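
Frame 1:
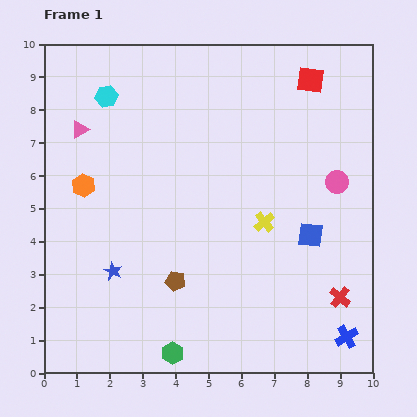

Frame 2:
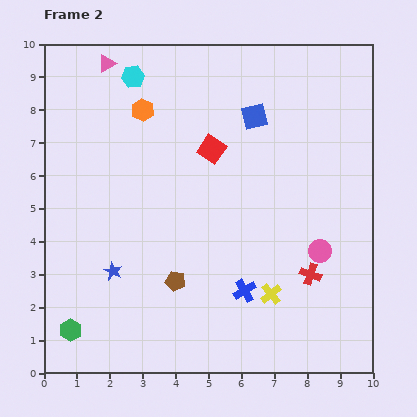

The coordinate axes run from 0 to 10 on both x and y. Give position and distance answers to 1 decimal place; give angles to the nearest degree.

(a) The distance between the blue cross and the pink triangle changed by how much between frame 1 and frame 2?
-2.2

Distance in frame 1: 10.3. Distance in frame 2: 8.1.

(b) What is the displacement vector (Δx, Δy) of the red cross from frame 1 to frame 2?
(-0.9, 0.7)

The red cross was at (9.0, 2.3) in frame 1 and (8.1, 3.0) in frame 2.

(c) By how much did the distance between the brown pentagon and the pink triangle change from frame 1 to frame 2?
+1.5

Distance in frame 1: 5.4. Distance in frame 2: 6.9.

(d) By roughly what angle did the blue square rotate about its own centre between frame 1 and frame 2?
19° counter-clockwise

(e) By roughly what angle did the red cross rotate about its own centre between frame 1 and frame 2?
21° counter-clockwise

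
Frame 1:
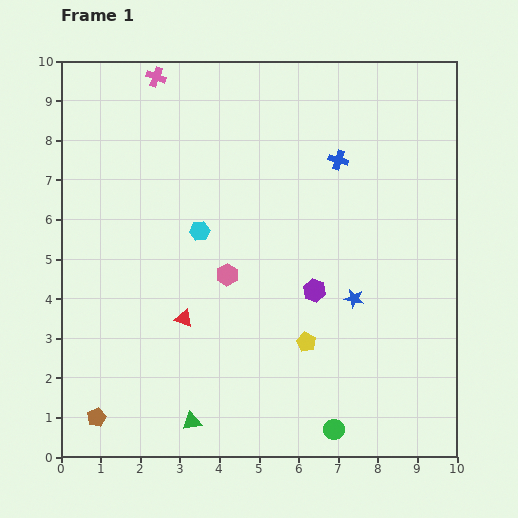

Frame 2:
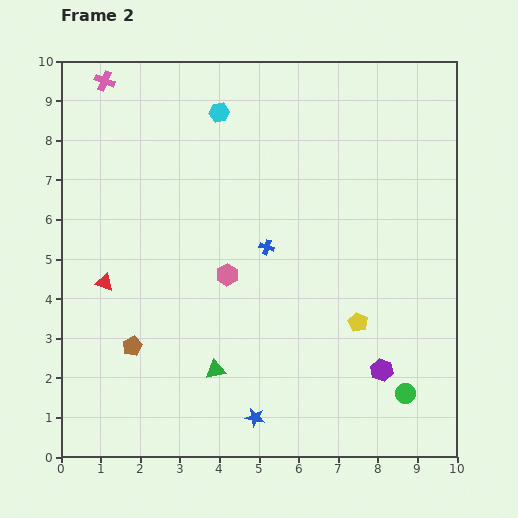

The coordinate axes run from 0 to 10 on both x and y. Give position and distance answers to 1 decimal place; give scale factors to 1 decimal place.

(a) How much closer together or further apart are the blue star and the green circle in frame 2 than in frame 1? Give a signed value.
+0.5

Distance in frame 1: 3.3. Distance in frame 2: 3.8.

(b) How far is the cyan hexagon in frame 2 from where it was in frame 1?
3.0

The cyan hexagon moved from (3.5, 5.7) to (4.0, 8.7), a distance of √(0.5² + 3.0²) ≈ 3.0.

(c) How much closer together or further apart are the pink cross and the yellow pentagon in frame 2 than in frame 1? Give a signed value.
+1.1

Distance in frame 1: 7.7. Distance in frame 2: 8.8.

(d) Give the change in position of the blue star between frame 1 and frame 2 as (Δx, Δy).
(-2.5, -3.0)

The blue star was at (7.4, 4.0) in frame 1 and (4.9, 1.0) in frame 2.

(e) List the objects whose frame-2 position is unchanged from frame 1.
the pink hexagon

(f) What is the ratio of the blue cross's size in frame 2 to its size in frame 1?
0.7×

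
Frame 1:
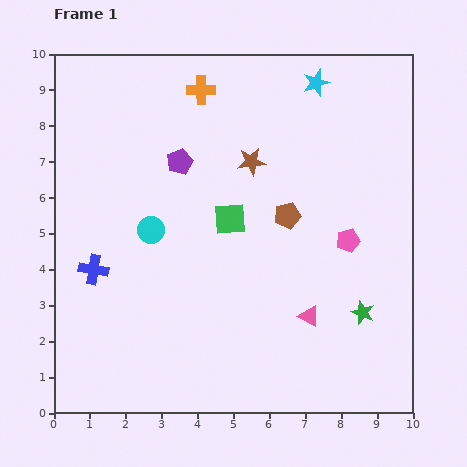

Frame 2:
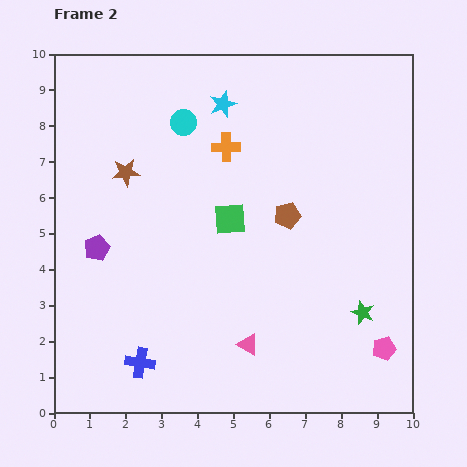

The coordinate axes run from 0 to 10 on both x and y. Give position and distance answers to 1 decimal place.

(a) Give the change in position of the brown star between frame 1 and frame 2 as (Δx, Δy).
(-3.5, -0.3)

The brown star was at (5.5, 7.0) in frame 1 and (2.0, 6.7) in frame 2.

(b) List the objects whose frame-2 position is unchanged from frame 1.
the green square, the brown pentagon, the green star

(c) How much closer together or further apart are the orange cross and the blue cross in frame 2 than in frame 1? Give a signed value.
+0.7

Distance in frame 1: 5.8. Distance in frame 2: 6.5.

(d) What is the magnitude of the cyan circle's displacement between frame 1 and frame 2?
3.1

The cyan circle moved from (2.7, 5.1) to (3.6, 8.1), a distance of √(0.9² + 3.0²) ≈ 3.1.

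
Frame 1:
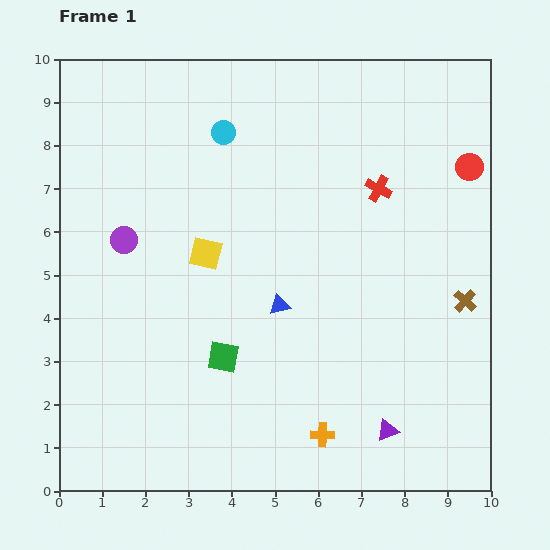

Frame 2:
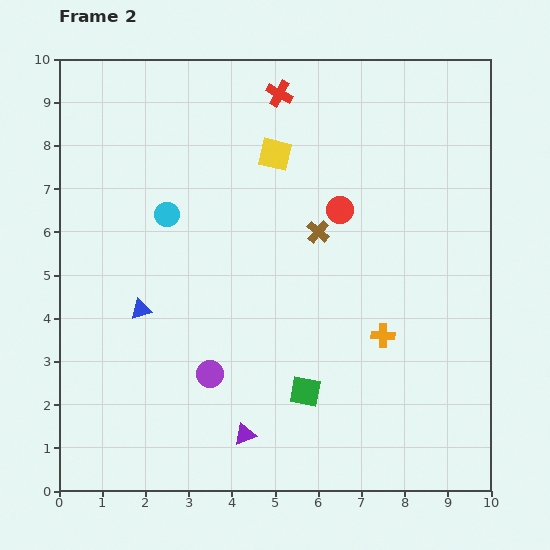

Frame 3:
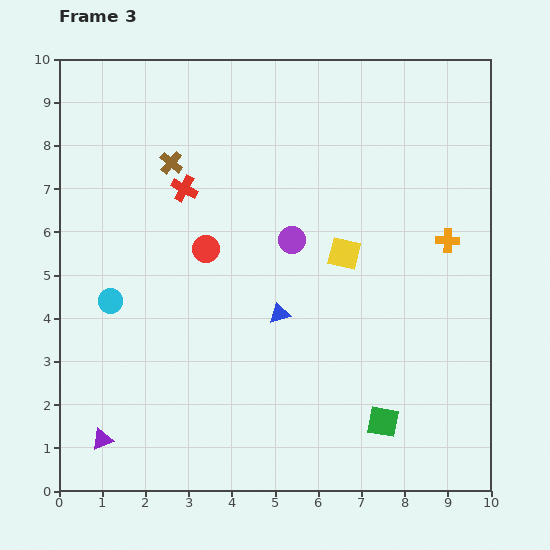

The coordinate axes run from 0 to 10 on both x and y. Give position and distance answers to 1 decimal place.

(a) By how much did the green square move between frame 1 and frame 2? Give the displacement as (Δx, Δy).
(1.9, -0.8)

The green square was at (3.8, 3.1) in frame 1 and (5.7, 2.3) in frame 2.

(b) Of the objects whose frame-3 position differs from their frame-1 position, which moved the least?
the blue triangle

(moved 0.2)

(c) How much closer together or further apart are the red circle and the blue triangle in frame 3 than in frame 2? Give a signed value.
-2.8

Distance in frame 2: 5.1. Distance in frame 3: 2.3.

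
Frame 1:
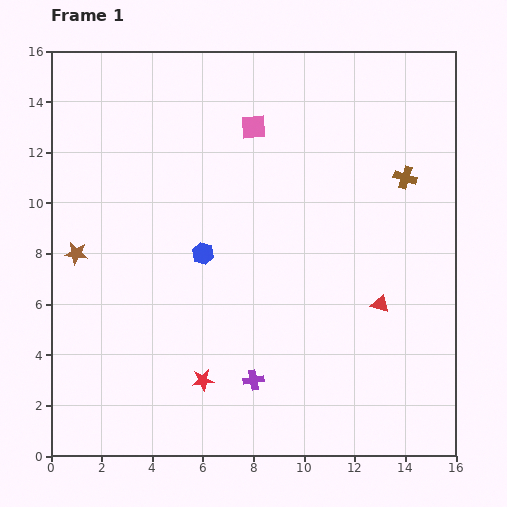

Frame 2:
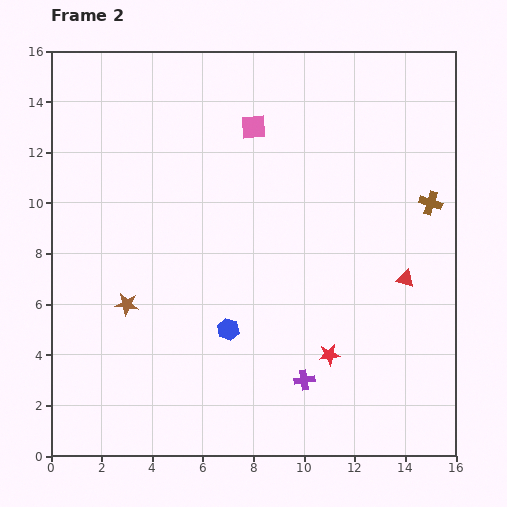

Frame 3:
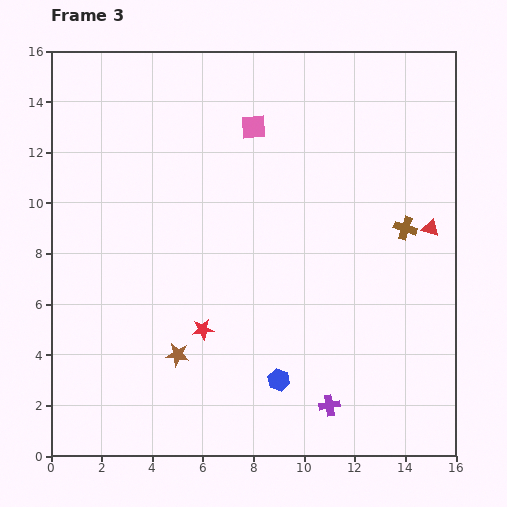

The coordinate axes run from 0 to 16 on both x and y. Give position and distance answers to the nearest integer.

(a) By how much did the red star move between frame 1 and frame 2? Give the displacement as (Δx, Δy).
(5, 1)

The red star was at (6, 3) in frame 1 and (11, 4) in frame 2.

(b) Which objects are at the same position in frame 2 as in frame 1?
the pink square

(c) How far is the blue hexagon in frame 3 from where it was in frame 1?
6

The blue hexagon moved from (6, 8) to (9, 3), a distance of √(3² + 5²) ≈ 6.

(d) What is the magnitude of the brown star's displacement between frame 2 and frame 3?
3

The brown star moved from (3, 6) to (5, 4), a distance of √(2² + 2²) ≈ 3.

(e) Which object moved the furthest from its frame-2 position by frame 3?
the red star

(moved 5; next 3)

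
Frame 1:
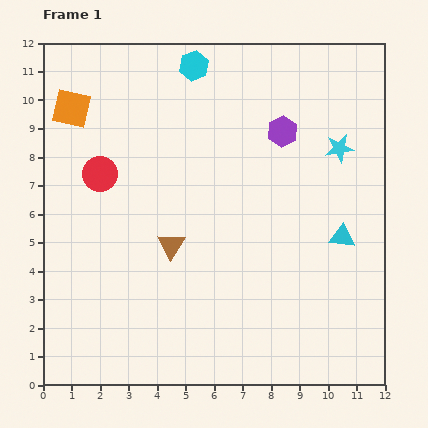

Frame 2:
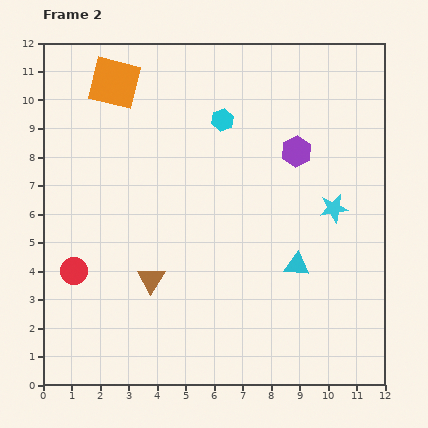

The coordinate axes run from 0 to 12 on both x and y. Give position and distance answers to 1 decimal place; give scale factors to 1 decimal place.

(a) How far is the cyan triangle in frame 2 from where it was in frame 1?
1.9

The cyan triangle moved from (10.5, 5.2) to (8.9, 4.2), a distance of √(1.6² + 1.0²) ≈ 1.9.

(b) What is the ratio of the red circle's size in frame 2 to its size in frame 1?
0.8×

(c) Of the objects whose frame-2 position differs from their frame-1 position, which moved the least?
the purple hexagon

(moved 0.9)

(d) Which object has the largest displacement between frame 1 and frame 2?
the red circle

(moved 3.5; next 2.1)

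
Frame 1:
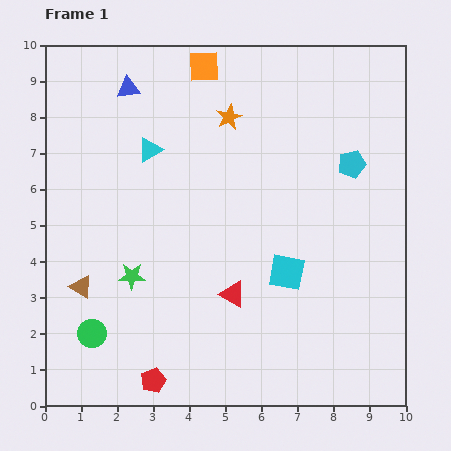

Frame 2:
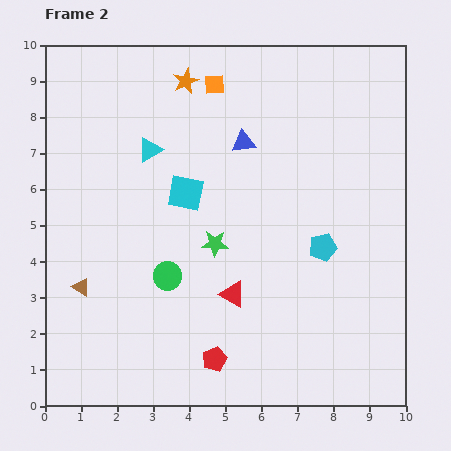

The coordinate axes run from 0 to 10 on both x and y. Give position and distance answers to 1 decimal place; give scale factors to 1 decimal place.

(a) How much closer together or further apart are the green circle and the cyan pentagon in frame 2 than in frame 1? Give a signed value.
-4.2

Distance in frame 1: 8.6. Distance in frame 2: 4.4.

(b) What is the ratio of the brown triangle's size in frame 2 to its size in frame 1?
0.8×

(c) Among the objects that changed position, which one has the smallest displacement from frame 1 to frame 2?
the orange square

(moved 0.6)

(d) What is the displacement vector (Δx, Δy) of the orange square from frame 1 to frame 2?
(0.3, -0.5)

The orange square was at (4.4, 9.4) in frame 1 and (4.7, 8.9) in frame 2.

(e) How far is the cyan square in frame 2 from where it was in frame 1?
3.6

The cyan square moved from (6.7, 3.7) to (3.9, 5.9), a distance of √(2.8² + 2.2²) ≈ 3.6.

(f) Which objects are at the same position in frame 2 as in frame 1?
the red triangle, the brown triangle, the cyan triangle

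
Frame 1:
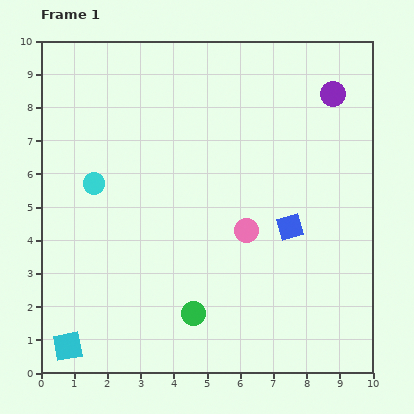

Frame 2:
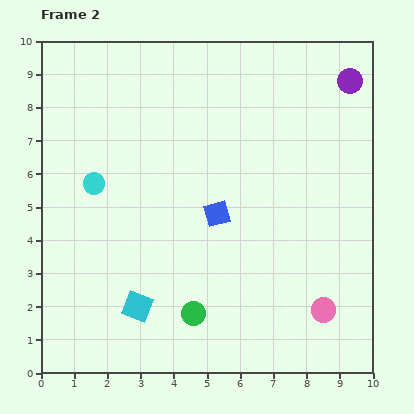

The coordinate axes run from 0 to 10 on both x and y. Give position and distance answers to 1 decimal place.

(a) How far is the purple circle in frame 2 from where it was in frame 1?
0.6

The purple circle moved from (8.8, 8.4) to (9.3, 8.8), a distance of √(0.5² + 0.4²) ≈ 0.6.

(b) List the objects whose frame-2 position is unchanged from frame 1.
the cyan circle, the green circle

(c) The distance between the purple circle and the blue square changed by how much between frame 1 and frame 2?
+1.5

Distance in frame 1: 4.2. Distance in frame 2: 5.7.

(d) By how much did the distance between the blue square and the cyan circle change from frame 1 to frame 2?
-2.2

Distance in frame 1: 6.0. Distance in frame 2: 3.8.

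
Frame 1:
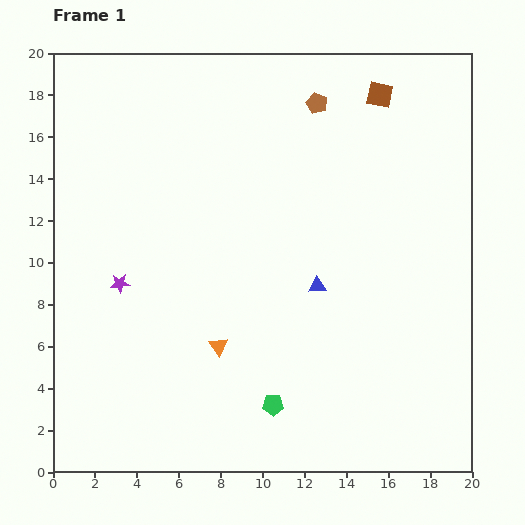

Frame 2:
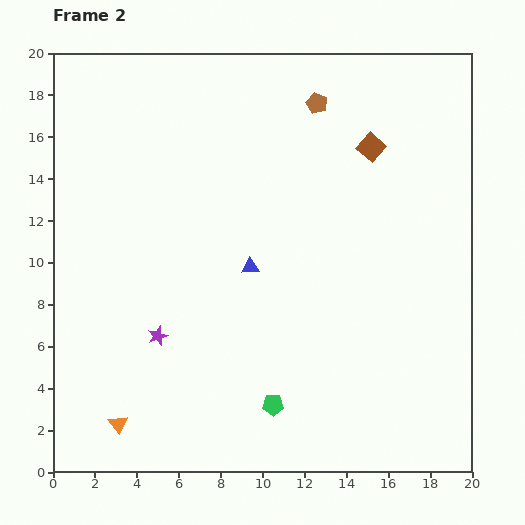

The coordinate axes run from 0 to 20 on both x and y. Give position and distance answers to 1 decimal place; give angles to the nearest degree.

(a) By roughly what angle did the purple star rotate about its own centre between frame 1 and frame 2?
17° counter-clockwise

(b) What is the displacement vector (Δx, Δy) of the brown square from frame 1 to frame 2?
(-0.4, -2.5)

The brown square was at (15.6, 18.0) in frame 1 and (15.2, 15.5) in frame 2.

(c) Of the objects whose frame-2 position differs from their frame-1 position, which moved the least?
the brown square

(moved 2.5)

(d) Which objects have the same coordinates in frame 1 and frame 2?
the green pentagon, the brown pentagon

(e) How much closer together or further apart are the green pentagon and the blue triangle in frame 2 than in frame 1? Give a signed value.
+0.6

Distance in frame 1: 6.1. Distance in frame 2: 6.7.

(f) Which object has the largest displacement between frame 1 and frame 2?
the orange triangle

(moved 6.1; next 3.3)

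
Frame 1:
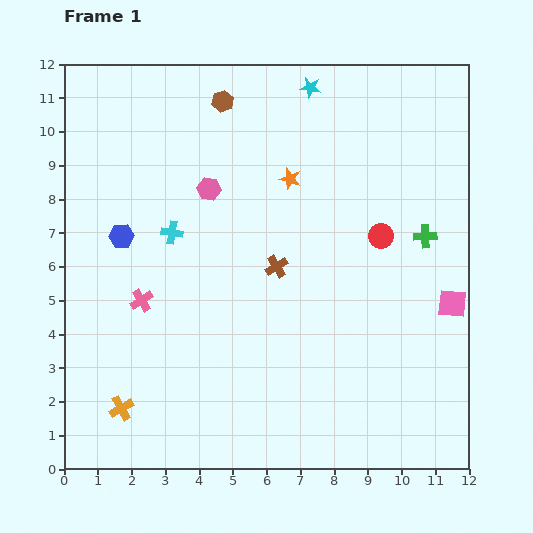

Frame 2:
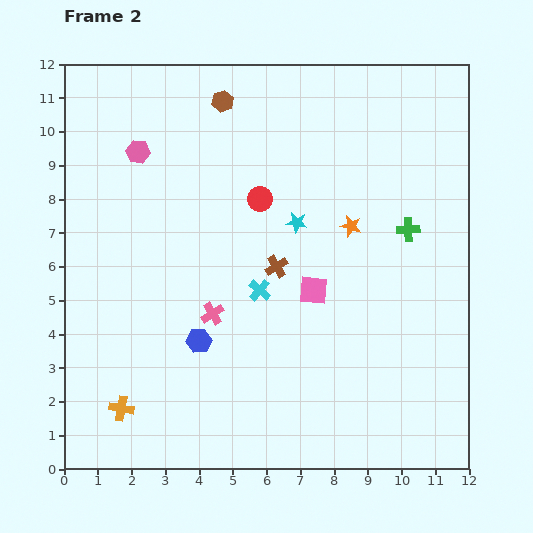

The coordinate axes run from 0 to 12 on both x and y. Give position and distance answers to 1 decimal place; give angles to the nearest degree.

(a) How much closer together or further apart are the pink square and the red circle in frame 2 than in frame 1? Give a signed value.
+0.2

Distance in frame 1: 2.9. Distance in frame 2: 3.1.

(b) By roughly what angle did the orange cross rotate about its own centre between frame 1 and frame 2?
39° clockwise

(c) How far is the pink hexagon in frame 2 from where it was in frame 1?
2.4

The pink hexagon moved from (4.3, 8.3) to (2.2, 9.4), a distance of √(2.1² + 1.1²) ≈ 2.4.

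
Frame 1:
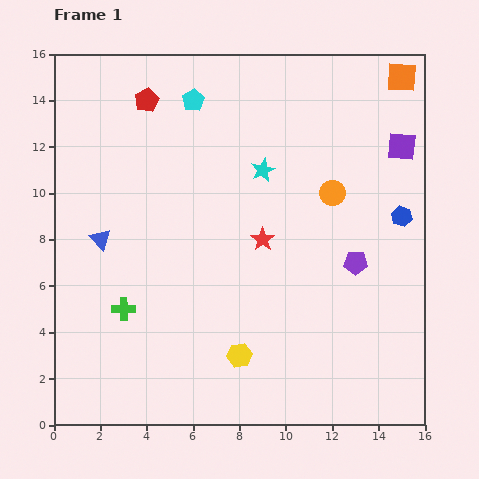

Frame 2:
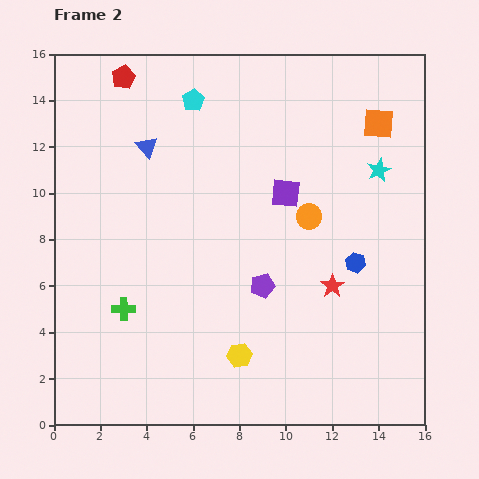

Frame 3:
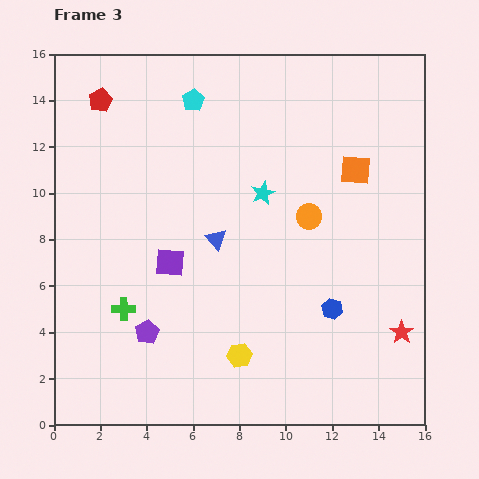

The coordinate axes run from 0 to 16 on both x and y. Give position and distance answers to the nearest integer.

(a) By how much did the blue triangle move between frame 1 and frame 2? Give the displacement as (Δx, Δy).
(2, 4)

The blue triangle was at (2, 8) in frame 1 and (4, 12) in frame 2.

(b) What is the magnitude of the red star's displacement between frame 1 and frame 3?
7

The red star moved from (9, 8) to (15, 4), a distance of √(6² + 4²) ≈ 7.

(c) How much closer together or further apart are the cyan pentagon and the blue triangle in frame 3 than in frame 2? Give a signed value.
+3

Distance in frame 2: 3. Distance in frame 3: 6.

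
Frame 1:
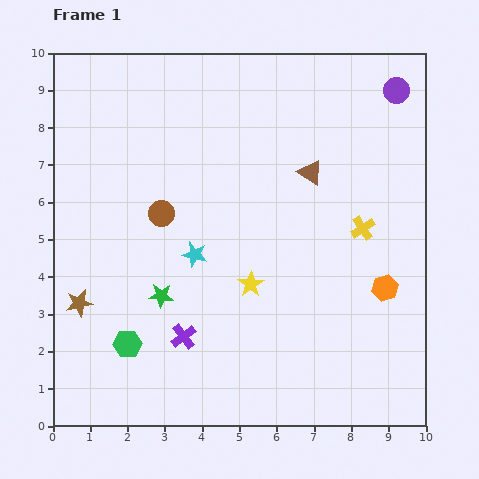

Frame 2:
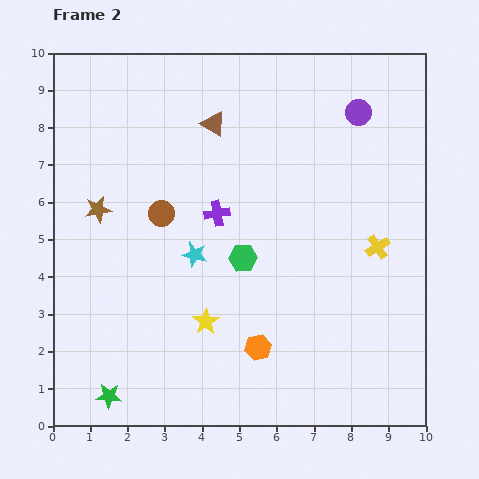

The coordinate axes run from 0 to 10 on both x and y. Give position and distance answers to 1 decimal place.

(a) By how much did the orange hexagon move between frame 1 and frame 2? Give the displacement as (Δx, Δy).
(-3.4, -1.6)

The orange hexagon was at (8.9, 3.7) in frame 1 and (5.5, 2.1) in frame 2.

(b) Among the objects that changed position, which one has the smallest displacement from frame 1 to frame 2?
the yellow cross

(moved 0.6)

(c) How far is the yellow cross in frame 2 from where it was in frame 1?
0.6

The yellow cross moved from (8.3, 5.3) to (8.7, 4.8), a distance of √(0.4² + 0.5²) ≈ 0.6.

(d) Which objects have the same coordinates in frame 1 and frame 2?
the brown circle, the cyan star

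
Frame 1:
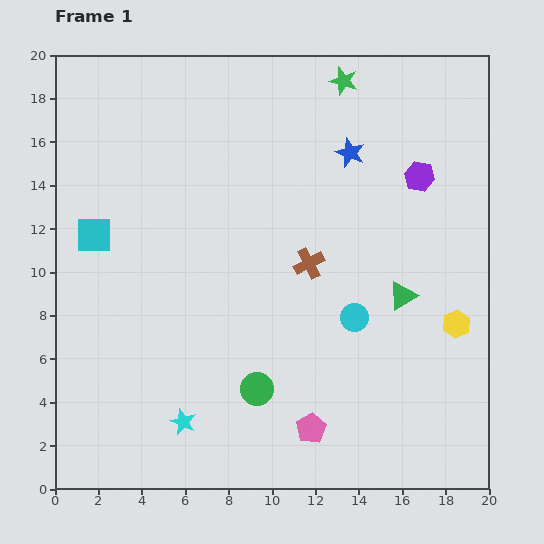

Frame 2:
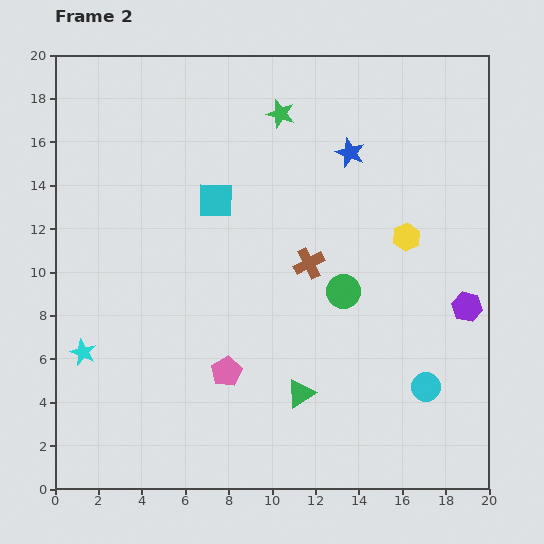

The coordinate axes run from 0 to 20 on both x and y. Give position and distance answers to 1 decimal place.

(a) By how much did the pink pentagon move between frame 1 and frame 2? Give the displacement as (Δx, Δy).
(-3.9, 2.6)

The pink pentagon was at (11.8, 2.8) in frame 1 and (7.9, 5.4) in frame 2.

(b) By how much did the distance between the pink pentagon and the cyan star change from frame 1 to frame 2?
+0.8

Distance in frame 1: 5.9. Distance in frame 2: 6.7.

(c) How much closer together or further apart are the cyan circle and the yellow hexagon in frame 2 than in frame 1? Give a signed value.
+2.3

Distance in frame 1: 4.7. Distance in frame 2: 7.0.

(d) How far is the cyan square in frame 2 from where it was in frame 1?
5.8

The cyan square moved from (1.8, 11.7) to (7.4, 13.3), a distance of √(5.6² + 1.6²) ≈ 5.8.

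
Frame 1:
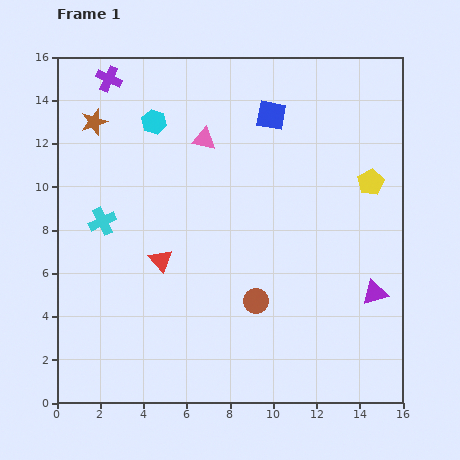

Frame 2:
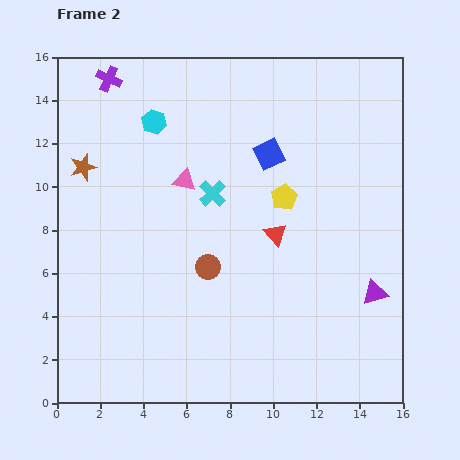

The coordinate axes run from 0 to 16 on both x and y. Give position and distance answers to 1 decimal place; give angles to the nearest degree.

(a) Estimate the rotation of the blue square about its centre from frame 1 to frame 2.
36° counter-clockwise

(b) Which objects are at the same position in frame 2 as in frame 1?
the purple triangle, the purple cross, the cyan hexagon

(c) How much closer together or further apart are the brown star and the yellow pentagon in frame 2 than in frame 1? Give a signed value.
-3.7

Distance in frame 1: 13.1. Distance in frame 2: 9.4.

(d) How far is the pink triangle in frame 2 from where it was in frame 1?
2.1

The pink triangle moved from (6.8, 12.2) to (5.9, 10.3), a distance of √(0.9² + 1.9²) ≈ 2.1.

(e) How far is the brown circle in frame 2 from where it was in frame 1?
2.7

The brown circle moved from (9.2, 4.7) to (7.0, 6.3), a distance of √(2.2² + 1.6²) ≈ 2.7.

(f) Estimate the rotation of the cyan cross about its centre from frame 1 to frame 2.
19° counter-clockwise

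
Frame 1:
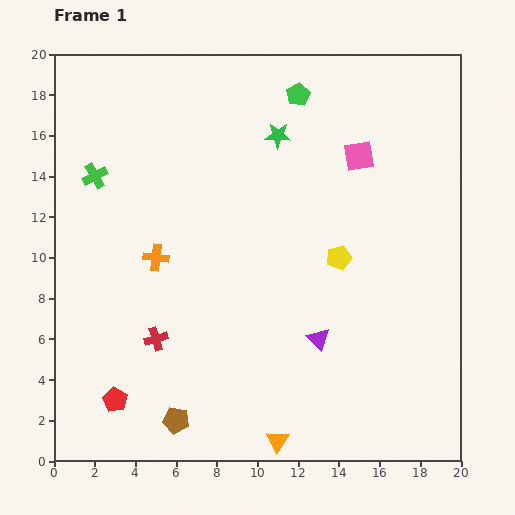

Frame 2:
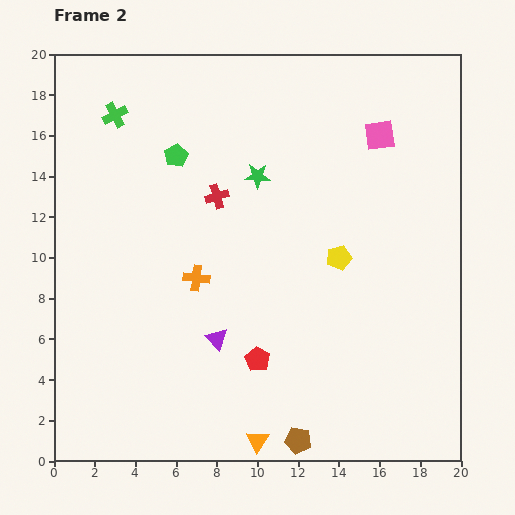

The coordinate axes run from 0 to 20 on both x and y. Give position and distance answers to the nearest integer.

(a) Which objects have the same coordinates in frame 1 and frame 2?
the yellow pentagon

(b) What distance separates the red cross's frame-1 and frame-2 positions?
8

The red cross moved from (5, 6) to (8, 13), a distance of √(3² + 7²) ≈ 8.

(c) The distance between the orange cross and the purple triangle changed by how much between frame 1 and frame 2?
-6

Distance in frame 1: 9. Distance in frame 2: 3.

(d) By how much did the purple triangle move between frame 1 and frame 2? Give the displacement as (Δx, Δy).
(-5, 0)

The purple triangle was at (13, 6) in frame 1 and (8, 6) in frame 2.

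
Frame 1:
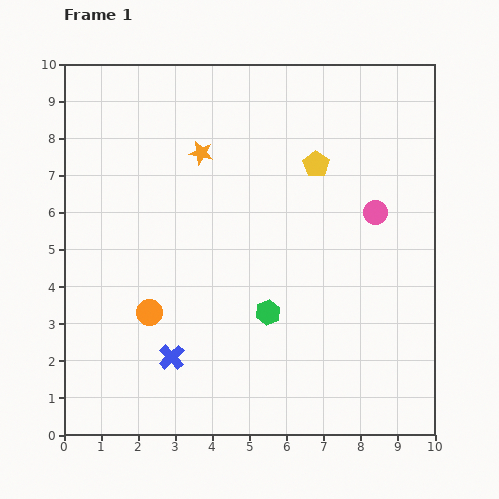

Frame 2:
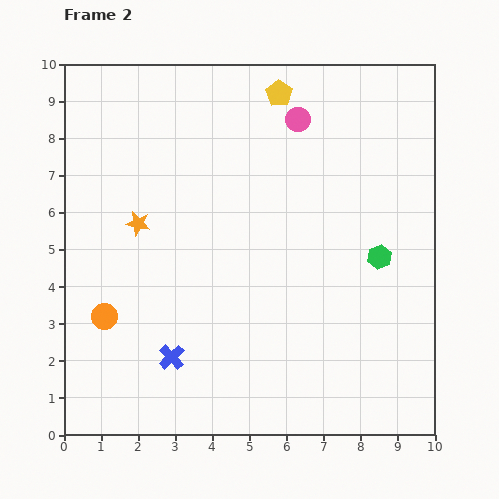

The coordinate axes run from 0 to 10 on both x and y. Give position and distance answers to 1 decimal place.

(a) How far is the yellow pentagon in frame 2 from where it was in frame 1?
2.1

The yellow pentagon moved from (6.8, 7.3) to (5.8, 9.2), a distance of √(1.0² + 1.9²) ≈ 2.1.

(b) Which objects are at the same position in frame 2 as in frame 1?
the blue cross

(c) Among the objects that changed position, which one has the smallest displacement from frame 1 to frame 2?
the orange circle

(moved 1.2)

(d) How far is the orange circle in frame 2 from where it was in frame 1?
1.2

The orange circle moved from (2.3, 3.3) to (1.1, 3.2), a distance of √(1.2² + 0.1²) ≈ 1.2.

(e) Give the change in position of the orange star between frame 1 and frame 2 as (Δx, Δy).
(-1.7, -1.9)

The orange star was at (3.7, 7.6) in frame 1 and (2.0, 5.7) in frame 2.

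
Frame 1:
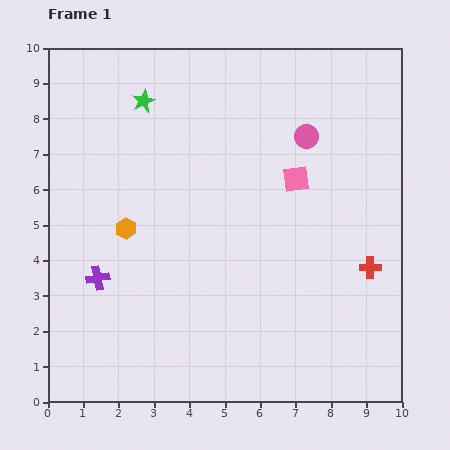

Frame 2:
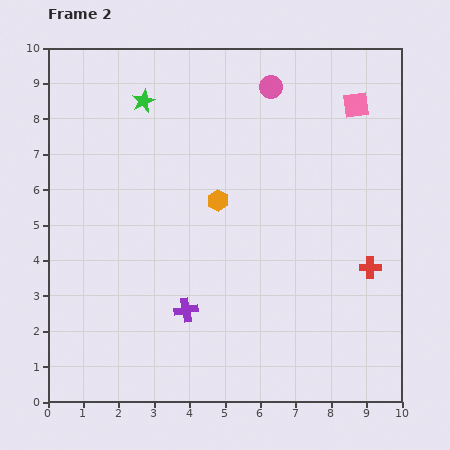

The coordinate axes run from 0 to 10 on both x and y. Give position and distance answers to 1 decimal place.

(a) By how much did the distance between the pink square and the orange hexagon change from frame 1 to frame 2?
-0.3

Distance in frame 1: 5.0. Distance in frame 2: 4.7.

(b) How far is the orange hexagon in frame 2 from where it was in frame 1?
2.7

The orange hexagon moved from (2.2, 4.9) to (4.8, 5.7), a distance of √(2.6² + 0.8²) ≈ 2.7.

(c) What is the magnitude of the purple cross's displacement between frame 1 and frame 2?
2.7

The purple cross moved from (1.4, 3.5) to (3.9, 2.6), a distance of √(2.5² + 0.9²) ≈ 2.7.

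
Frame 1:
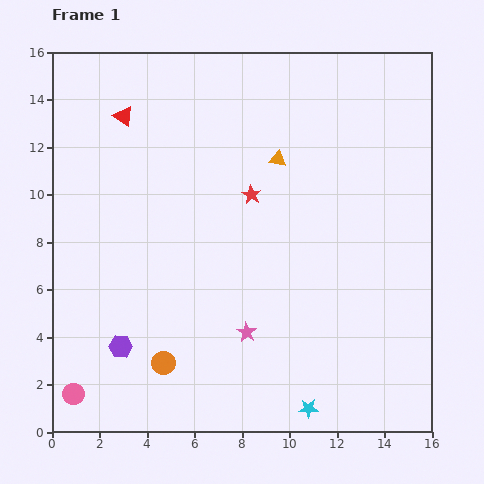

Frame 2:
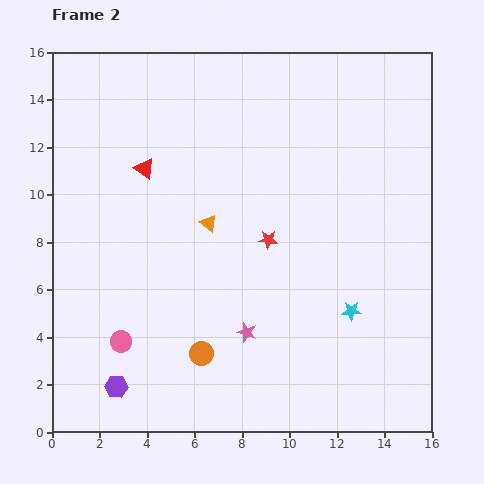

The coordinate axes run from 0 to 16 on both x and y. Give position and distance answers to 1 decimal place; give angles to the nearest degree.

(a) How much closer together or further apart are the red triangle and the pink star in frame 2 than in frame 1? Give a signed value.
-2.4

Distance in frame 1: 10.5. Distance in frame 2: 8.1.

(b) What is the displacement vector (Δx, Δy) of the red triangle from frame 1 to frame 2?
(0.9, -2.2)

The red triangle was at (3.0, 13.3) in frame 1 and (3.9, 11.1) in frame 2.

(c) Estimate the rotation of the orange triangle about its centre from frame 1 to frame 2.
27° clockwise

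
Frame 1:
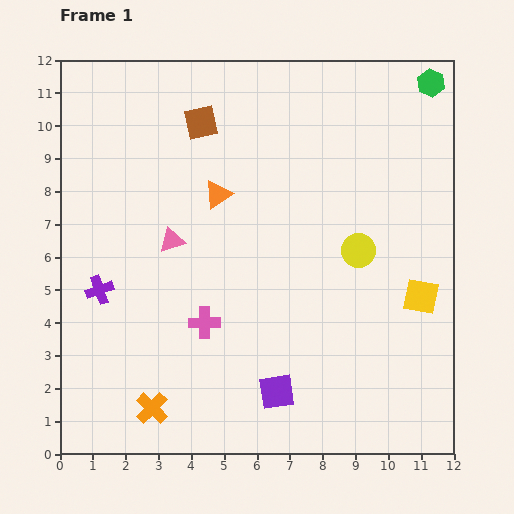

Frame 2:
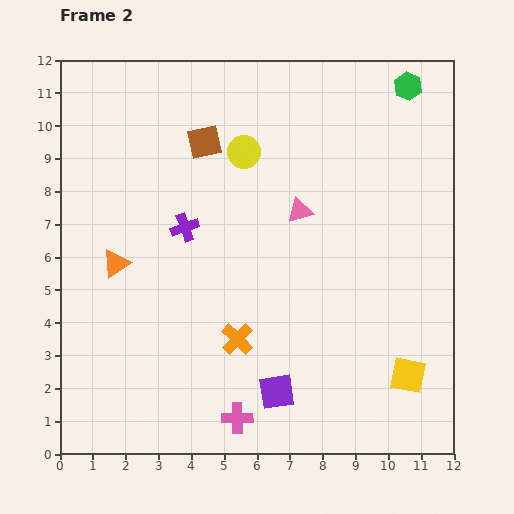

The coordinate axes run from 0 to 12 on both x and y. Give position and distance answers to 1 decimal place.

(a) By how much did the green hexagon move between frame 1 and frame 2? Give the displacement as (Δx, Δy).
(-0.7, -0.1)

The green hexagon was at (11.3, 11.3) in frame 1 and (10.6, 11.2) in frame 2.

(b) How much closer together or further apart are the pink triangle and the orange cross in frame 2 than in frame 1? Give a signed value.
-0.8

Distance in frame 1: 5.1. Distance in frame 2: 4.3.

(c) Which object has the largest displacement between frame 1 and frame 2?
the yellow circle

(moved 4.6; next 4.0)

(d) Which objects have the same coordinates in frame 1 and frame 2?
the purple square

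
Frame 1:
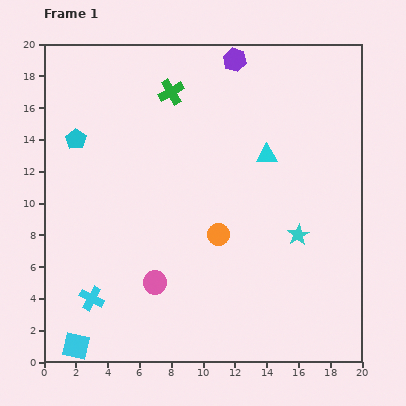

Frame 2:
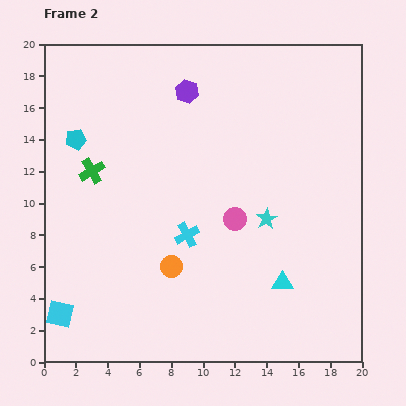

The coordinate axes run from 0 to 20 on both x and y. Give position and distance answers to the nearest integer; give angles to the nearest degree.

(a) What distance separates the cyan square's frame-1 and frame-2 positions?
2

The cyan square moved from (2, 1) to (1, 3), a distance of √(1² + 2²) ≈ 2.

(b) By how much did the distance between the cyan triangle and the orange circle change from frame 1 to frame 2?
+1

Distance in frame 1: 6. Distance in frame 2: 7.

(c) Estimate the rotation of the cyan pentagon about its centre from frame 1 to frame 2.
28° clockwise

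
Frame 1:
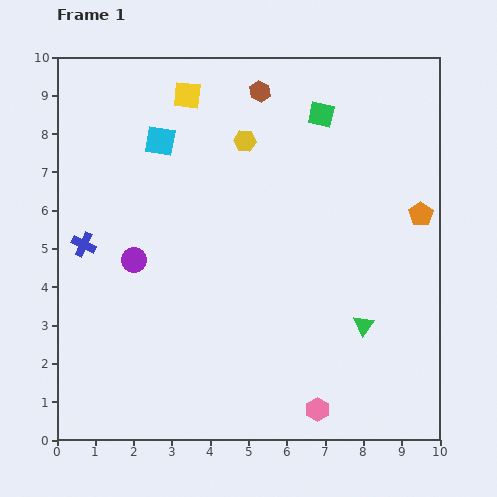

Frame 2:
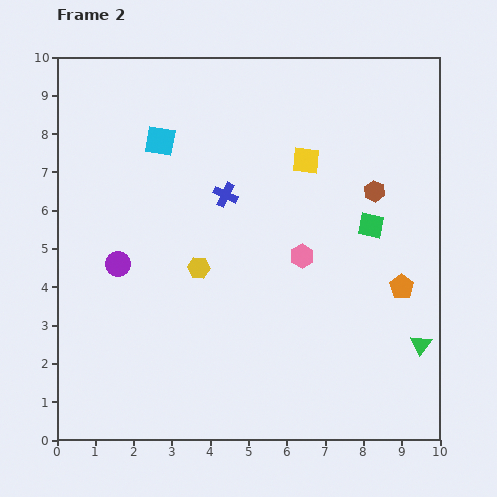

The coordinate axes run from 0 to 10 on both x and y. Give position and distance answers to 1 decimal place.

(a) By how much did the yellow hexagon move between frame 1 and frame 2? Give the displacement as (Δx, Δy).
(-1.2, -3.3)

The yellow hexagon was at (4.9, 7.8) in frame 1 and (3.7, 4.5) in frame 2.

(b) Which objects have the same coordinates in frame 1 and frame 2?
the cyan square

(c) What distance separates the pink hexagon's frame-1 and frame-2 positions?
4.0

The pink hexagon moved from (6.8, 0.8) to (6.4, 4.8), a distance of √(0.4² + 4.0²) ≈ 4.0.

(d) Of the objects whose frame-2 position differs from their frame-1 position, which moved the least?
the purple circle

(moved 0.4)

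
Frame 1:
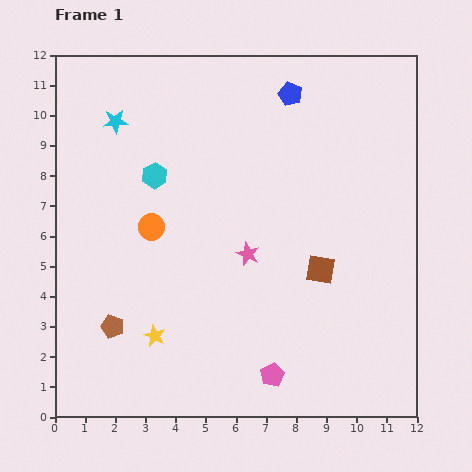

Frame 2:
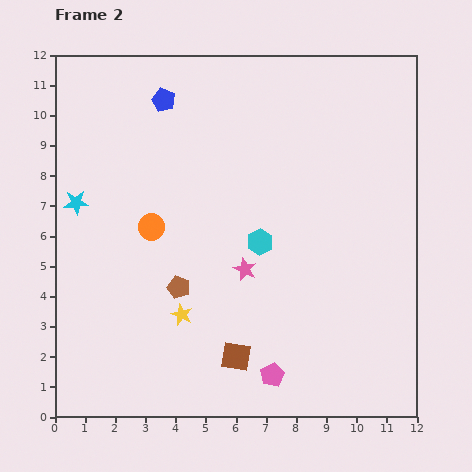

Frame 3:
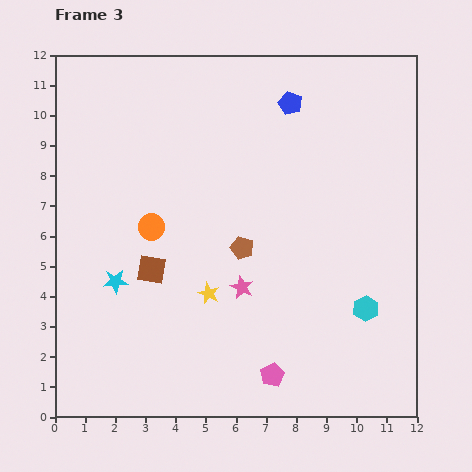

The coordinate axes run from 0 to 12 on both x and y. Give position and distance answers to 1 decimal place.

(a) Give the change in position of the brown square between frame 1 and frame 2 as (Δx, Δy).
(-2.8, -2.9)

The brown square was at (8.8, 4.9) in frame 1 and (6.0, 2.0) in frame 2.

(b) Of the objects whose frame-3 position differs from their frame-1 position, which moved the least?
the blue pentagon

(moved 0.3)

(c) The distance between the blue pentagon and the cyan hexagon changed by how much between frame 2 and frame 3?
+1.5

Distance in frame 2: 5.7. Distance in frame 3: 7.2.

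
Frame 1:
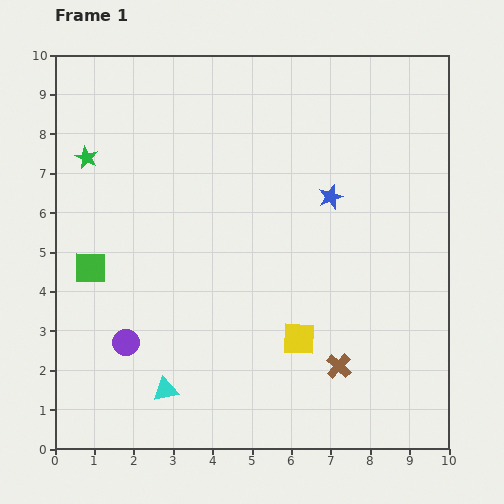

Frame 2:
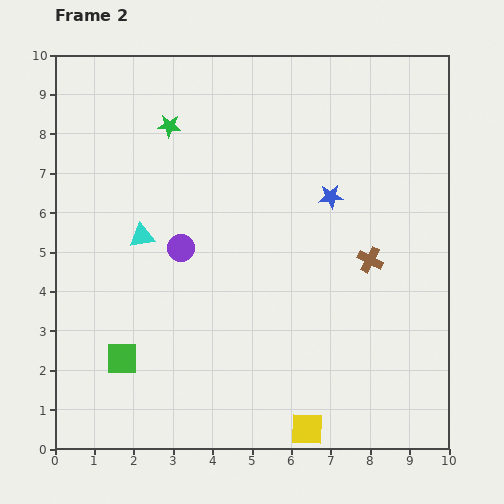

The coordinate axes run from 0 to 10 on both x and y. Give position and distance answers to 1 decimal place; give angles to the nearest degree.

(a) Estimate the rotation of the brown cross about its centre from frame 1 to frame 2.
15° counter-clockwise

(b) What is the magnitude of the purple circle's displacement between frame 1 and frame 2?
2.8

The purple circle moved from (1.8, 2.7) to (3.2, 5.1), a distance of √(1.4² + 2.4²) ≈ 2.8.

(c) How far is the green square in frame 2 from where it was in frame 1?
2.4

The green square moved from (0.9, 4.6) to (1.7, 2.3), a distance of √(0.8² + 2.3²) ≈ 2.4.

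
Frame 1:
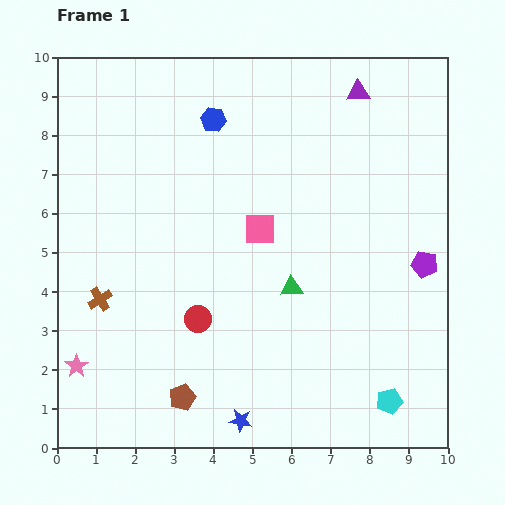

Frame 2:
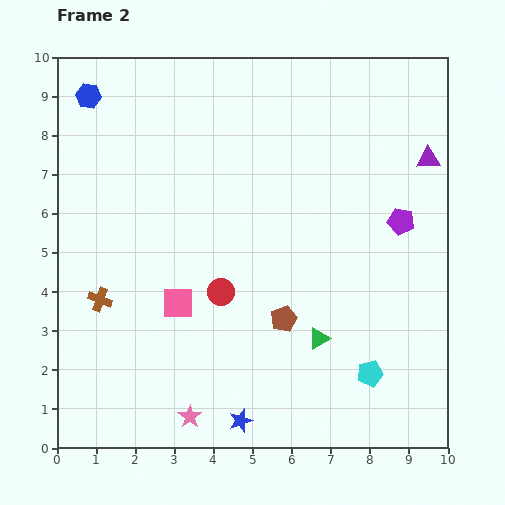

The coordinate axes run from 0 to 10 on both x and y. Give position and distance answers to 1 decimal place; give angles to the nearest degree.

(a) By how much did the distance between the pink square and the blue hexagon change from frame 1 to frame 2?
+2.8

Distance in frame 1: 3.0. Distance in frame 2: 5.8.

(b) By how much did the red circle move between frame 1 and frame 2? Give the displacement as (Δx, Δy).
(0.6, 0.7)

The red circle was at (3.6, 3.3) in frame 1 and (4.2, 4.0) in frame 2.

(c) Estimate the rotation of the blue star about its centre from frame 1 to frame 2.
28° counter-clockwise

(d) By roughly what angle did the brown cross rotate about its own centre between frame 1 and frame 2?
38° counter-clockwise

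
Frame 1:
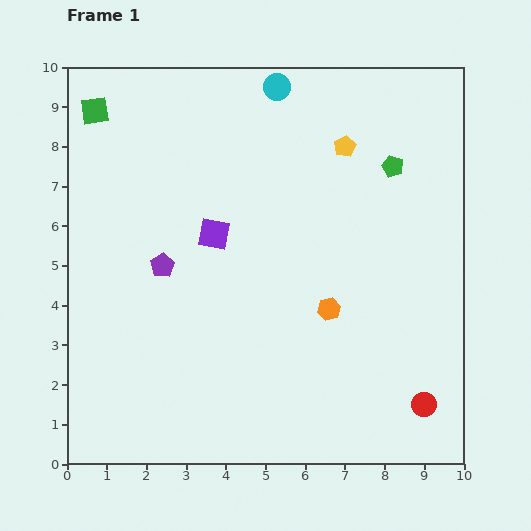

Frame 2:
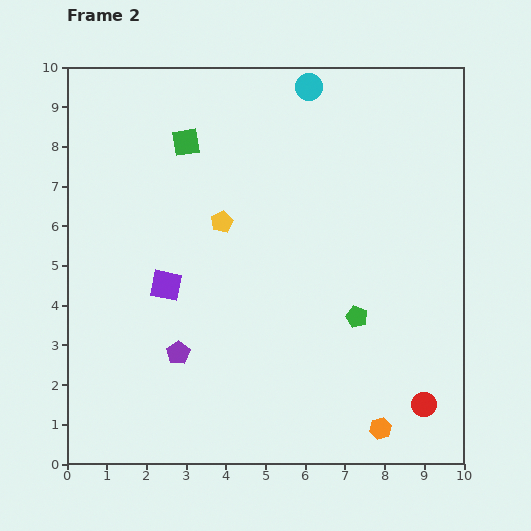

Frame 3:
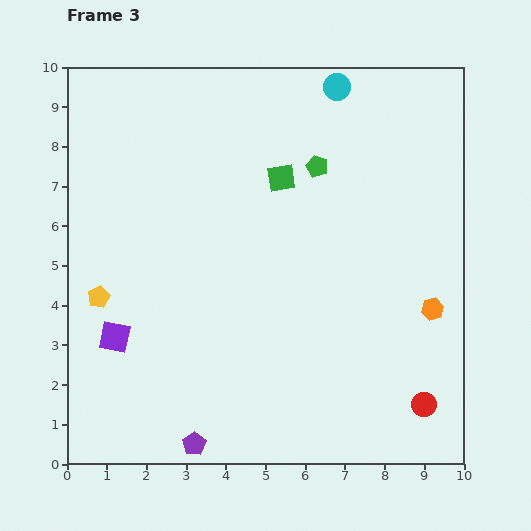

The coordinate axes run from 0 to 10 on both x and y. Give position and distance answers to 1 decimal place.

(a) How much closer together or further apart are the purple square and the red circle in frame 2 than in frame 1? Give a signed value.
+0.4

Distance in frame 1: 6.8. Distance in frame 2: 7.2.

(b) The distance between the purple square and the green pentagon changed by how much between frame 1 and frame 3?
+1.9

Distance in frame 1: 4.8. Distance in frame 3: 6.7.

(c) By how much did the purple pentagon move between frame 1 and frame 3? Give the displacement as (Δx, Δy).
(0.8, -4.5)

The purple pentagon was at (2.4, 5.0) in frame 1 and (3.2, 0.5) in frame 3.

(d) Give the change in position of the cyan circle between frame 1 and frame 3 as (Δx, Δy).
(1.5, 0.0)

The cyan circle was at (5.3, 9.5) in frame 1 and (6.8, 9.5) in frame 3.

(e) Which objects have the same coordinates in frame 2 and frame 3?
the red circle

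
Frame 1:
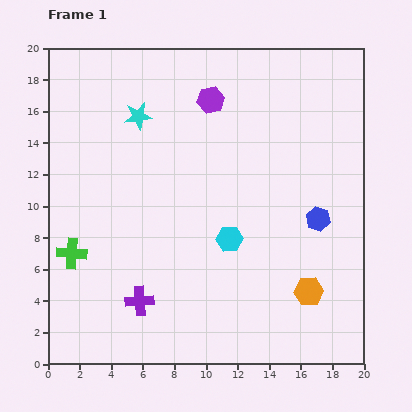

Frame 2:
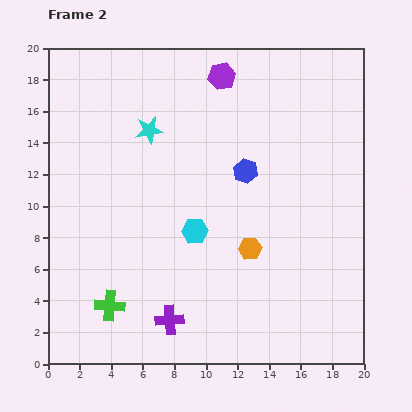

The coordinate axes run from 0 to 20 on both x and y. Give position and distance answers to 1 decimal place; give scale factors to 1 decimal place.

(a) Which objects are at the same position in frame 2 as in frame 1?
none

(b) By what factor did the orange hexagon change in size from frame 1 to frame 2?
0.8×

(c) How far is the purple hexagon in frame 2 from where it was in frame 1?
1.7

The purple hexagon moved from (10.3, 16.7) to (11.0, 18.2), a distance of √(0.7² + 1.5²) ≈ 1.7.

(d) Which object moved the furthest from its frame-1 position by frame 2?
the blue hexagon

(moved 5.5; next 4.6)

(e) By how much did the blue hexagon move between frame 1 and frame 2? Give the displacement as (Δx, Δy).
(-4.6, 3.0)

The blue hexagon was at (17.1, 9.2) in frame 1 and (12.5, 12.2) in frame 2.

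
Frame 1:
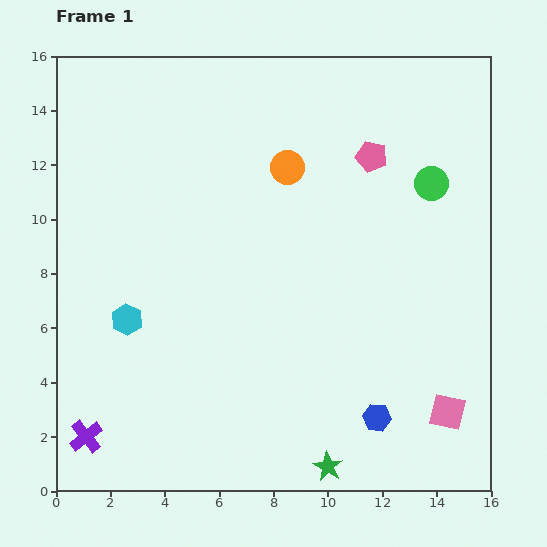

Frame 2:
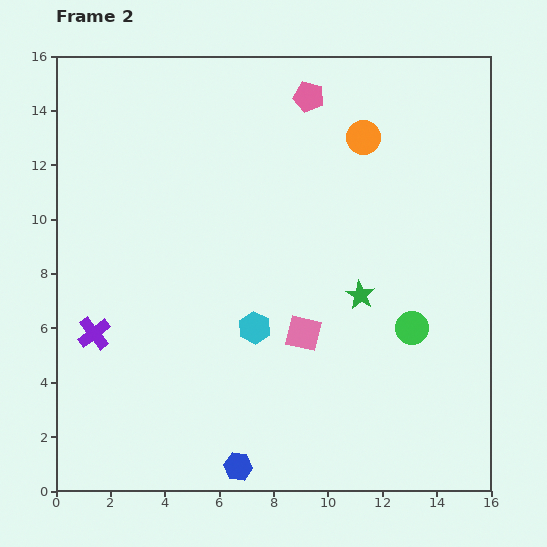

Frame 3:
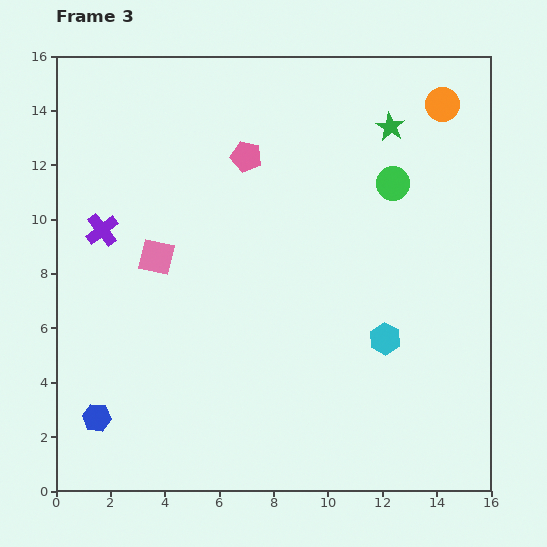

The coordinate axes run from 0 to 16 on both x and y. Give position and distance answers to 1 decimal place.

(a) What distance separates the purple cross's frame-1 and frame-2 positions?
3.8

The purple cross moved from (1.1, 2.0) to (1.4, 5.8), a distance of √(0.3² + 3.8²) ≈ 3.8.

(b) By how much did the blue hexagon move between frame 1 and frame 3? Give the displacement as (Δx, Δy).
(-10.3, 0.0)

The blue hexagon was at (11.8, 2.7) in frame 1 and (1.5, 2.7) in frame 3.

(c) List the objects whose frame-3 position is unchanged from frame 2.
none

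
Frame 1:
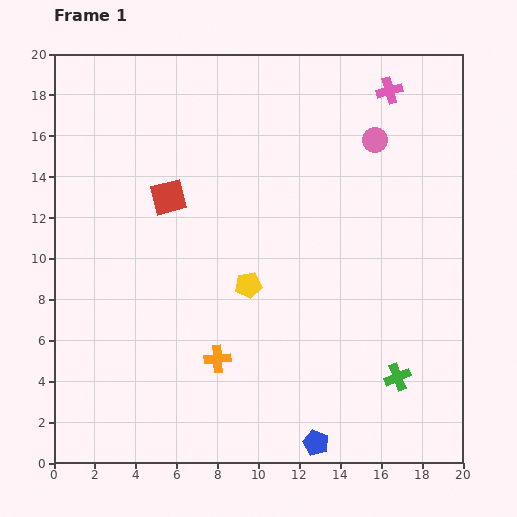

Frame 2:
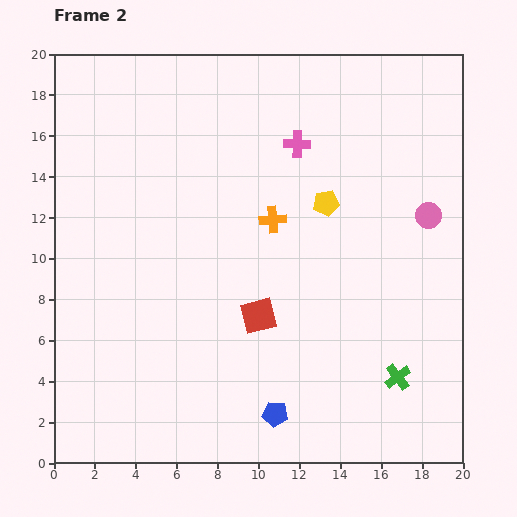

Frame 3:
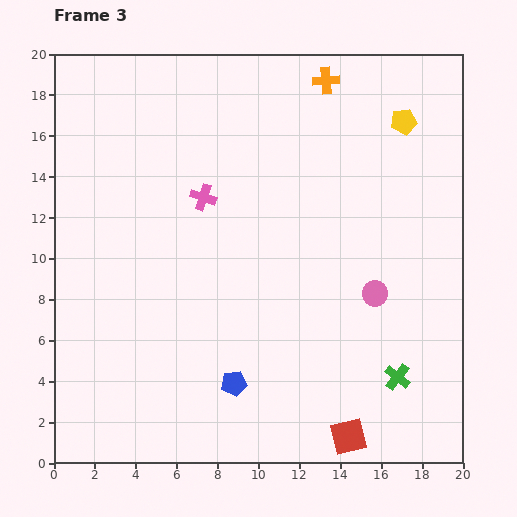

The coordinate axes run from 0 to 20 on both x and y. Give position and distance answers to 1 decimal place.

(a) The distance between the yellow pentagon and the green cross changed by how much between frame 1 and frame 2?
+0.6

Distance in frame 1: 8.6. Distance in frame 2: 9.2.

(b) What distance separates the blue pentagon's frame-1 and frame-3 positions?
4.9

The blue pentagon moved from (12.8, 1.0) to (8.8, 3.9), a distance of √(4.0² + 2.9²) ≈ 4.9.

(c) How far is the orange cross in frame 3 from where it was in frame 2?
7.3

The orange cross moved from (10.7, 11.9) to (13.3, 18.7), a distance of √(2.6² + 6.8²) ≈ 7.3.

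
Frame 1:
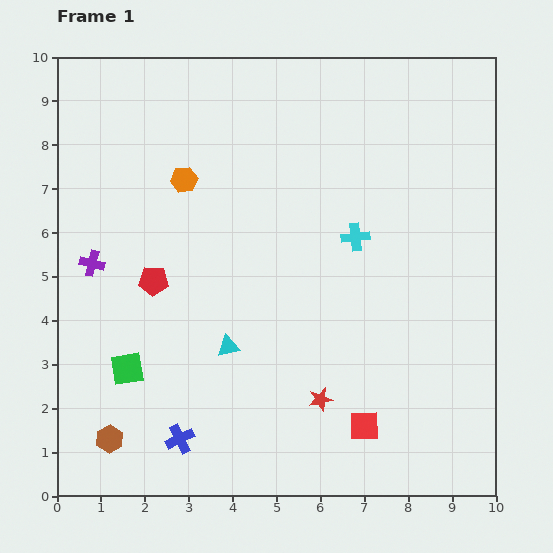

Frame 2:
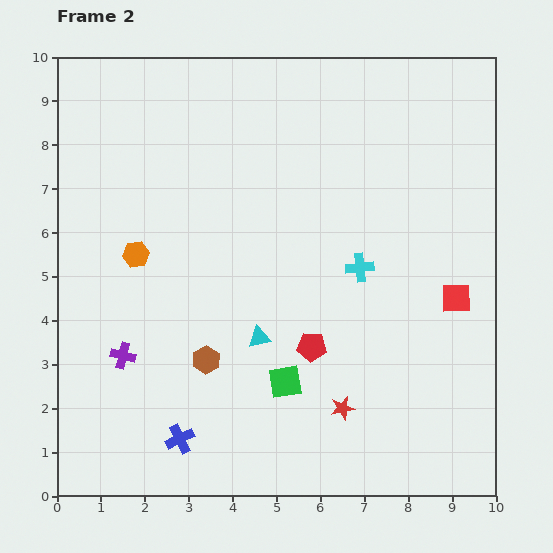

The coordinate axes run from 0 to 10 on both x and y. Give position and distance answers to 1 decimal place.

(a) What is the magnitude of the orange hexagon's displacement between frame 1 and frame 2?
2.0

The orange hexagon moved from (2.9, 7.2) to (1.8, 5.5), a distance of √(1.1² + 1.7²) ≈ 2.0.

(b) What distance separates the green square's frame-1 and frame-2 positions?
3.6

The green square moved from (1.6, 2.9) to (5.2, 2.6), a distance of √(3.6² + 0.3²) ≈ 3.6.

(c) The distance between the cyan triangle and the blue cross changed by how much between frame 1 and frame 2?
+0.5

Distance in frame 1: 2.4. Distance in frame 2: 2.9.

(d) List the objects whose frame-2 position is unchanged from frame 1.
the blue cross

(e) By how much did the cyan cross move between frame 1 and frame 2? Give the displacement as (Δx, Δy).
(0.1, -0.7)

The cyan cross was at (6.8, 5.9) in frame 1 and (6.9, 5.2) in frame 2.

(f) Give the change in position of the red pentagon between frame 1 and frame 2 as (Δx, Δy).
(3.6, -1.5)

The red pentagon was at (2.2, 4.9) in frame 1 and (5.8, 3.4) in frame 2.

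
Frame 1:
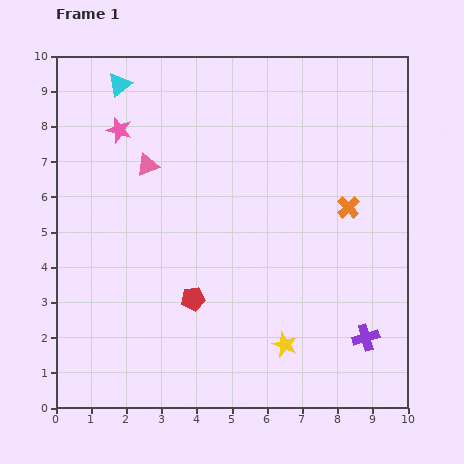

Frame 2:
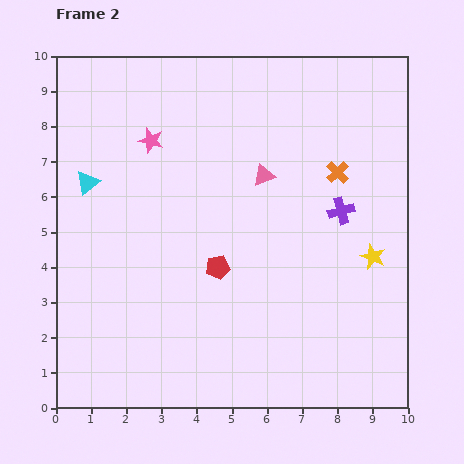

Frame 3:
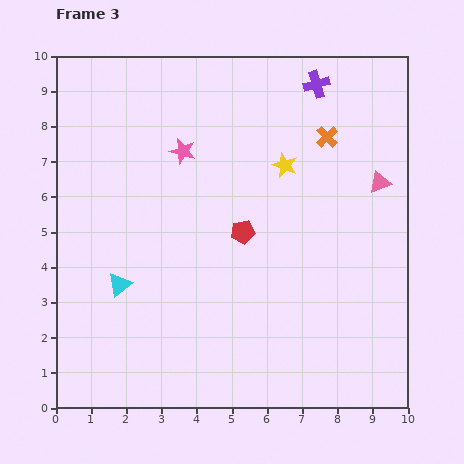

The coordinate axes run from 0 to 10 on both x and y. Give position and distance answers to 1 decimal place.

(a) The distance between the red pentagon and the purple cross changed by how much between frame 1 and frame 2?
-1.2

Distance in frame 1: 5.0. Distance in frame 2: 3.8.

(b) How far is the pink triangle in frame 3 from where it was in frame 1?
6.6

The pink triangle moved from (2.6, 6.9) to (9.2, 6.4), a distance of √(6.6² + 0.5²) ≈ 6.6.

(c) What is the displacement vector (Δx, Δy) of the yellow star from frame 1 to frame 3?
(0.0, 5.1)

The yellow star was at (6.5, 1.8) in frame 1 and (6.5, 6.9) in frame 3.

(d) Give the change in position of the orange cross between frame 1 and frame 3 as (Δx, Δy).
(-0.6, 2.0)

The orange cross was at (8.3, 5.7) in frame 1 and (7.7, 7.7) in frame 3.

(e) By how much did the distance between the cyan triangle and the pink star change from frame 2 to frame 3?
+2.0

Distance in frame 2: 2.2. Distance in frame 3: 4.2.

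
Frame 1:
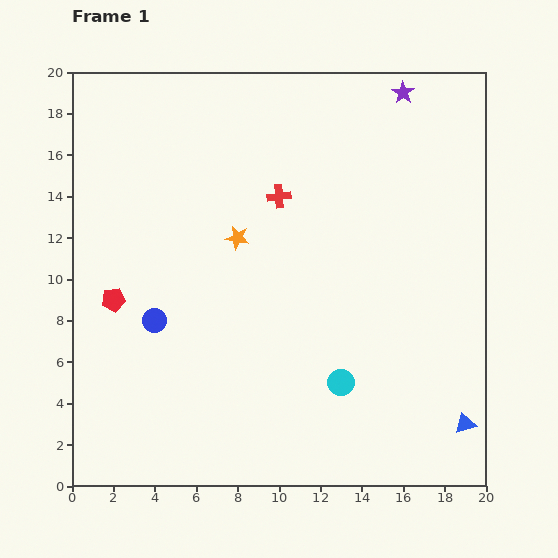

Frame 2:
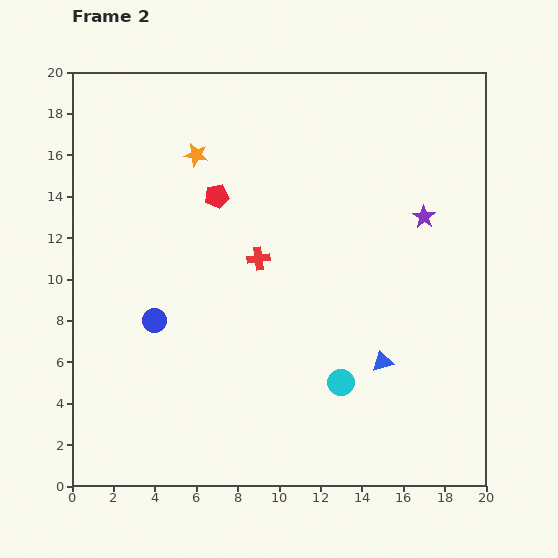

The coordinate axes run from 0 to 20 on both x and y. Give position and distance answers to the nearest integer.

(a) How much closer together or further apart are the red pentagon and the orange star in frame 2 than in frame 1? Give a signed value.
-5

Distance in frame 1: 7. Distance in frame 2: 2.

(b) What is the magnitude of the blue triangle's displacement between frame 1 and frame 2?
5

The blue triangle moved from (19, 3) to (15, 6), a distance of √(4² + 3²) ≈ 5.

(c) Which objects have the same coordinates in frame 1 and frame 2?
the cyan circle, the blue circle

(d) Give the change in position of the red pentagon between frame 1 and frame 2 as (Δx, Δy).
(5, 5)

The red pentagon was at (2, 9) in frame 1 and (7, 14) in frame 2.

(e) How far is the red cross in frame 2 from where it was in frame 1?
3

The red cross moved from (10, 14) to (9, 11), a distance of √(1² + 3²) ≈ 3.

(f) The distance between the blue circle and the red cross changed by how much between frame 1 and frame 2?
-2

Distance in frame 1: 8. Distance in frame 2: 6.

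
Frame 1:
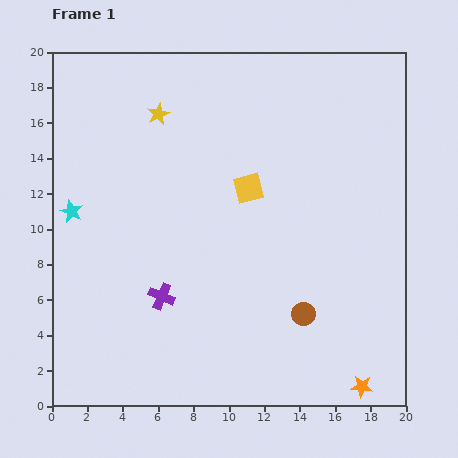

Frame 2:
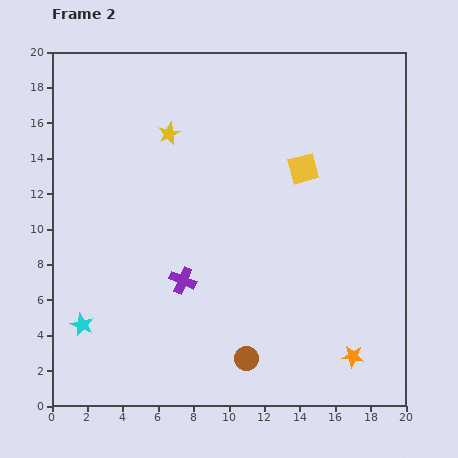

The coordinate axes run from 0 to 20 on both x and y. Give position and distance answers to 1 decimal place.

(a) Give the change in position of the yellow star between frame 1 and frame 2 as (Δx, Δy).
(0.6, -1.1)

The yellow star was at (6.0, 16.5) in frame 1 and (6.6, 15.4) in frame 2.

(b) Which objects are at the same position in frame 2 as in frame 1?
none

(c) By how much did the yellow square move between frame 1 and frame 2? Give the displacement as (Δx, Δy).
(3.1, 1.1)

The yellow square was at (11.1, 12.3) in frame 1 and (14.2, 13.4) in frame 2.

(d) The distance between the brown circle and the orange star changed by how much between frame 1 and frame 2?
+0.7

Distance in frame 1: 5.3. Distance in frame 2: 6.0.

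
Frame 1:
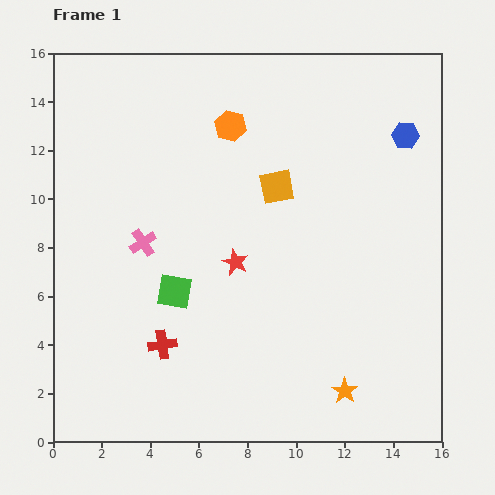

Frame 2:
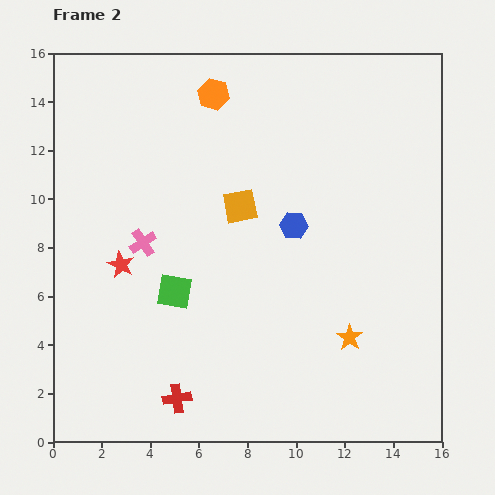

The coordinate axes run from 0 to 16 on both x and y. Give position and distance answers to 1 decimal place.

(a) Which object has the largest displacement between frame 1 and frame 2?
the blue hexagon

(moved 5.9; next 4.7)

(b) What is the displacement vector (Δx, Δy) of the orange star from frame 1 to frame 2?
(0.2, 2.2)

The orange star was at (12.0, 2.1) in frame 1 and (12.2, 4.3) in frame 2.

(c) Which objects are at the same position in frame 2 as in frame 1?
the pink cross, the green square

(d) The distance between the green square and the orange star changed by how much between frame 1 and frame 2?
-0.7

Distance in frame 1: 8.1. Distance in frame 2: 7.4.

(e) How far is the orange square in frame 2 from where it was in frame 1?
1.7

The orange square moved from (9.2, 10.5) to (7.7, 9.7), a distance of √(1.5² + 0.8²) ≈ 1.7.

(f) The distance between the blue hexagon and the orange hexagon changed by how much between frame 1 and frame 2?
-0.9

Distance in frame 1: 7.2. Distance in frame 2: 6.3.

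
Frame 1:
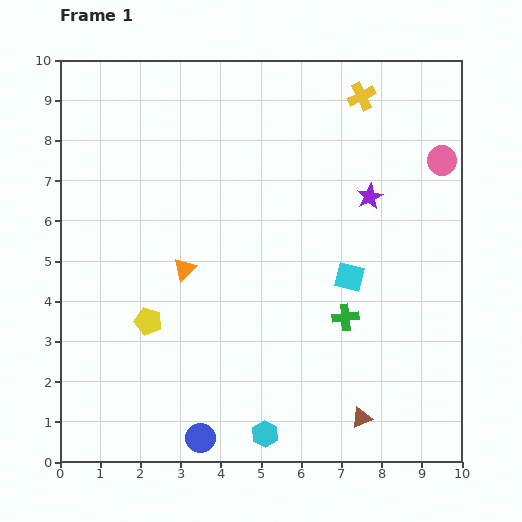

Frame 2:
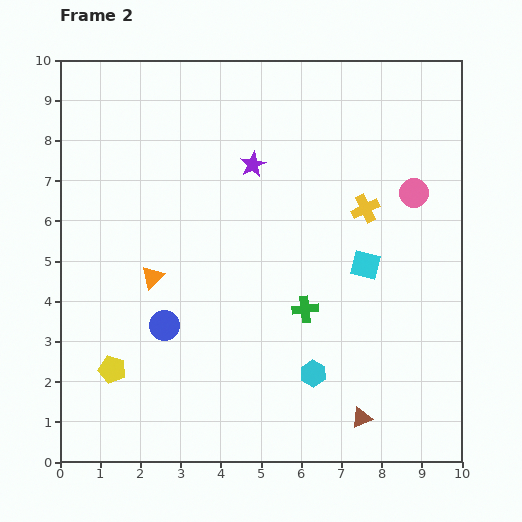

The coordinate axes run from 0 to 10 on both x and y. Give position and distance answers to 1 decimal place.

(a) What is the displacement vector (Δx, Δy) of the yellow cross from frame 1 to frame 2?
(0.1, -2.8)

The yellow cross was at (7.5, 9.1) in frame 1 and (7.6, 6.3) in frame 2.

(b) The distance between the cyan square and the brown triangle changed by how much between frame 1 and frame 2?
+0.3

Distance in frame 1: 3.5. Distance in frame 2: 3.8.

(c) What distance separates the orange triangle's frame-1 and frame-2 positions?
0.8

The orange triangle moved from (3.1, 4.8) to (2.3, 4.6), a distance of √(0.8² + 0.2²) ≈ 0.8.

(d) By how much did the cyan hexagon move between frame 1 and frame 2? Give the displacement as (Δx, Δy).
(1.2, 1.5)

The cyan hexagon was at (5.1, 0.7) in frame 1 and (6.3, 2.2) in frame 2.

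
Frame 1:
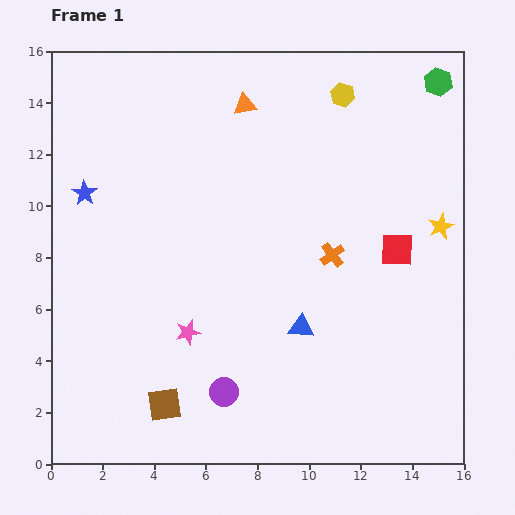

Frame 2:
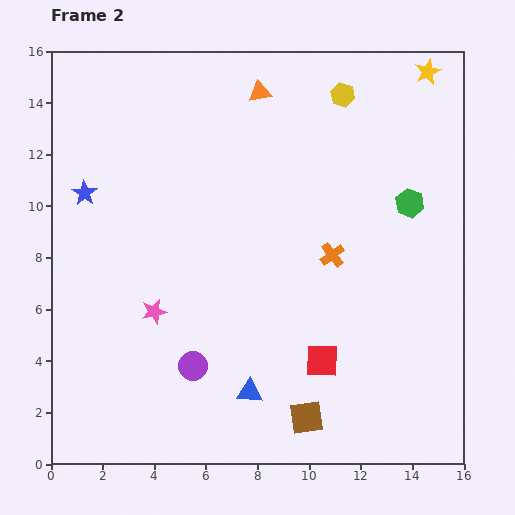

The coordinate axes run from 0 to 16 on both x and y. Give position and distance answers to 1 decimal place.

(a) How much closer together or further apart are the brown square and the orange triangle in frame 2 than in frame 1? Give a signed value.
+0.7

Distance in frame 1: 12.0. Distance in frame 2: 12.7.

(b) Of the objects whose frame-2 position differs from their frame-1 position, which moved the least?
the orange triangle

(moved 0.8)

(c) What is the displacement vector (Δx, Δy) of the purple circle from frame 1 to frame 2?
(-1.2, 1.0)

The purple circle was at (6.7, 2.8) in frame 1 and (5.5, 3.8) in frame 2.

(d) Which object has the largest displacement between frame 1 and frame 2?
the yellow star

(moved 6.0; next 5.5)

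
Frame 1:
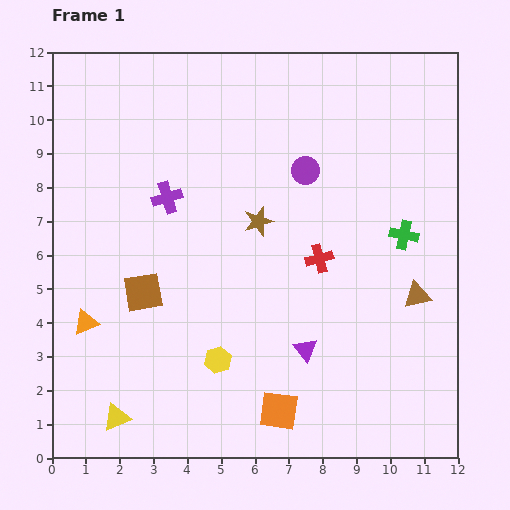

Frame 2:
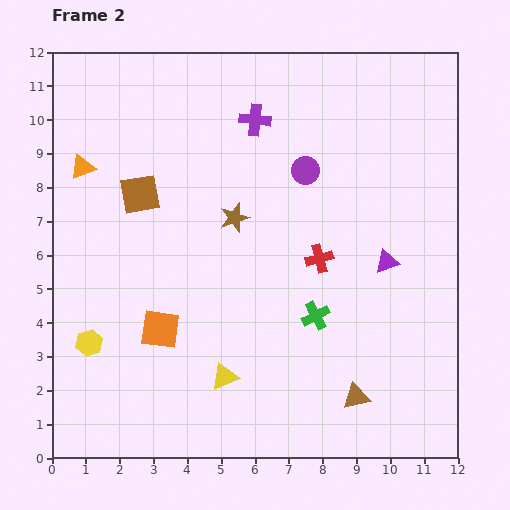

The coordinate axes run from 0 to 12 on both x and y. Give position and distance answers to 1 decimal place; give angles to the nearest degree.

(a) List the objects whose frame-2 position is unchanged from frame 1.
the red cross, the purple circle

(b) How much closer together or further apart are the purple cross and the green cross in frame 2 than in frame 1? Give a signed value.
-1.0

Distance in frame 1: 7.1. Distance in frame 2: 6.1.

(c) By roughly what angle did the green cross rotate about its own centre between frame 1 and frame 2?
40° counter-clockwise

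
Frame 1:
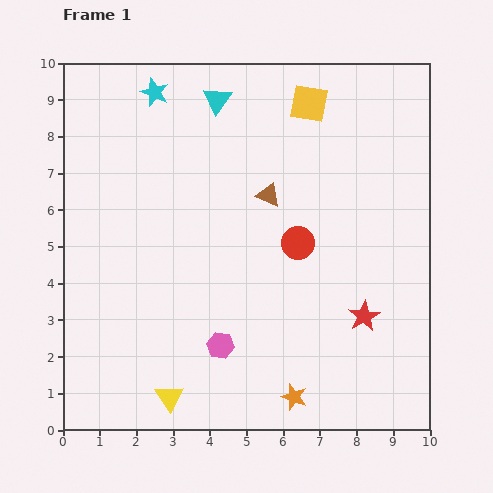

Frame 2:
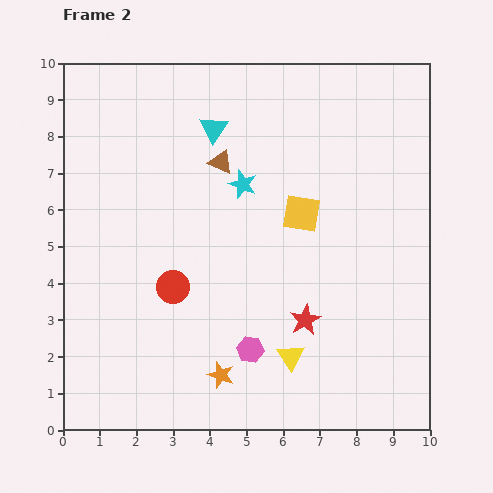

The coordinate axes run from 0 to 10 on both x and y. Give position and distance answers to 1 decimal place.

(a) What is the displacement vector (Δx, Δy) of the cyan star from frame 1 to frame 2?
(2.4, -2.5)

The cyan star was at (2.5, 9.2) in frame 1 and (4.9, 6.7) in frame 2.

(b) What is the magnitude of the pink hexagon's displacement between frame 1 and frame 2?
0.8

The pink hexagon moved from (4.3, 2.3) to (5.1, 2.2), a distance of √(0.8² + 0.1²) ≈ 0.8.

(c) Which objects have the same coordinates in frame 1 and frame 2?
none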